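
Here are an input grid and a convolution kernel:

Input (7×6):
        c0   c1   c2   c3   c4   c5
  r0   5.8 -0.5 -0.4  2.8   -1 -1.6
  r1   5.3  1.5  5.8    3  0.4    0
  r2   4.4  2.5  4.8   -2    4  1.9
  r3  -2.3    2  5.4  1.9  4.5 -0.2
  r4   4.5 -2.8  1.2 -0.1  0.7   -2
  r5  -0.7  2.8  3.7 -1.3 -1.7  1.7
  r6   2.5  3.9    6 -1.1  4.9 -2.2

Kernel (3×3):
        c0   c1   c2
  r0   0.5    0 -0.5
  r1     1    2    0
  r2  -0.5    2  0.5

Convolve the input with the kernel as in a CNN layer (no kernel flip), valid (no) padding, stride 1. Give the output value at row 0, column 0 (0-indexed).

16.6

The receptive field on the input at this output position is [5.8 -0.5 -0.4 / 5.3 1.5 5.8 / 4.4 2.5 4.8]. Elementwise product with the kernel and sum: 5.8·0.5 + -0.4·-0.5 + 5.3·1 + 1.5·2 + 4.4·-0.5 + 2.5·2 + 4.8·0.5.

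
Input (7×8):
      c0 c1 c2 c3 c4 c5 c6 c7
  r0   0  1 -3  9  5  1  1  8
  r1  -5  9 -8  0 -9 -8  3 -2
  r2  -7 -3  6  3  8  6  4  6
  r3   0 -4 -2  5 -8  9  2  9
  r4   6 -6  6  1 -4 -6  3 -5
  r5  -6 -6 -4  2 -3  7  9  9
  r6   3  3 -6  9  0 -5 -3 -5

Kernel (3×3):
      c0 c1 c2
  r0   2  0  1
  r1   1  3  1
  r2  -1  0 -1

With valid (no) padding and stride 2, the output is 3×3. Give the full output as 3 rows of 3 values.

12 -32 -31
-34 23 42
-7 13 25

Output[0,0]: The receptive field on the input at this output position is [0 1 -3 / -5 9 -8 / -7 -3 6]. Elementwise product with the kernel and sum: 0·2 + -3·1 + -5·1 + 9·3 + -8·1 + -7·-1 + 6·-1.
Output[0,1]: The receptive field on the input at this output position is [-3 9 5 / -8 0 -9 / 6 3 8]. Elementwise product with the kernel and sum: -3·2 + 5·1 + -8·1 + 0·3 + -9·1 + 6·-1 + 8·-1.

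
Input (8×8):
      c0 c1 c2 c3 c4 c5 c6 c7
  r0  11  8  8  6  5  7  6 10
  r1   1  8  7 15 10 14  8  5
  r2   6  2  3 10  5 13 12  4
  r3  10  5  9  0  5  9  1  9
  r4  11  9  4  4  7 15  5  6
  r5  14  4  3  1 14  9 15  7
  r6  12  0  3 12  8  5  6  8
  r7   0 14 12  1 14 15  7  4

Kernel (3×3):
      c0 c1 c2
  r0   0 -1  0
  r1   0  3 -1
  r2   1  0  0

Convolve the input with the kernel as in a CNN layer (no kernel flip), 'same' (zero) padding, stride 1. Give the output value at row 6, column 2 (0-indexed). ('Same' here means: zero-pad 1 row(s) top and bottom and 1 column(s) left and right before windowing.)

8

The receptive field on the zero-padded input at this output position is [4 3 1 / 0 3 12 / 14 12 1]. Elementwise product with the kernel and sum: 3·-1 + 3·3 + 12·-1 + 14·1.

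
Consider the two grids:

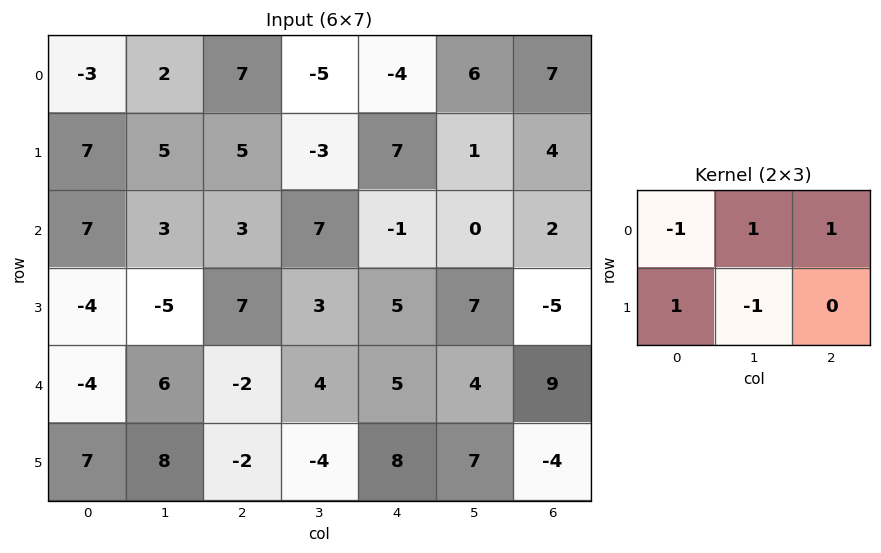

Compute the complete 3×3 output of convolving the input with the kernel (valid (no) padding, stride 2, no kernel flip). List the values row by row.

Output[0,0]: The receptive field on the input at this output position is [-3 2 7 / 7 5 5]. Elementwise product with the kernel and sum: -3·-1 + 2·1 + 7·1 + 7·1 + 5·-1.
Output[0,1]: The receptive field on the input at this output position is [7 -5 -4 / 5 -3 7]. Elementwise product with the kernel and sum: 7·-1 + -5·1 + -4·1 + 5·1 + -3·-1.

14 -8 23
0 7 1
7 13 9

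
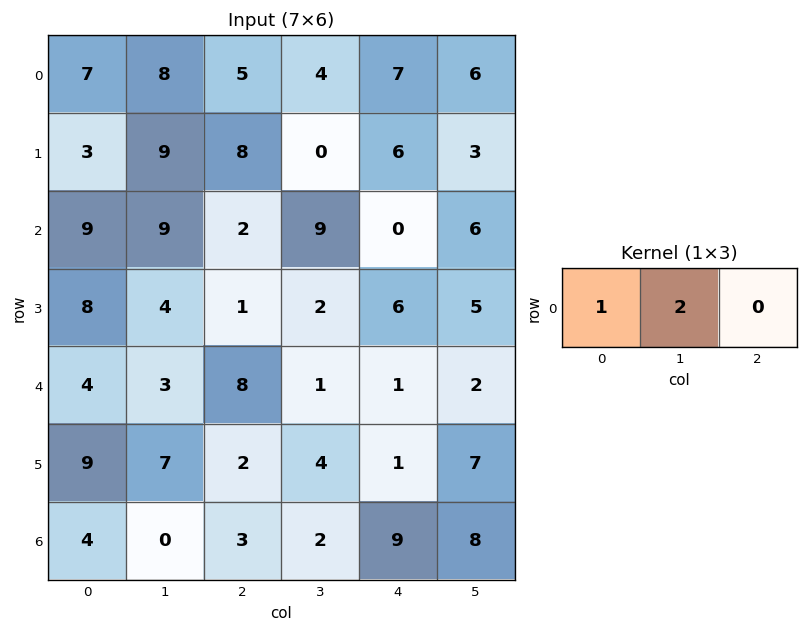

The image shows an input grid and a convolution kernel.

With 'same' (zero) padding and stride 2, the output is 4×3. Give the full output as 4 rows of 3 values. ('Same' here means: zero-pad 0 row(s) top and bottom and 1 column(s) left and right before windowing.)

14 18 18
18 13 9
8 19 3
8 6 20

Output[0,0]: The receptive field on the zero-padded input at this output position is [0 7 8]. Elementwise product with the kernel and sum: 0·1 + 7·2.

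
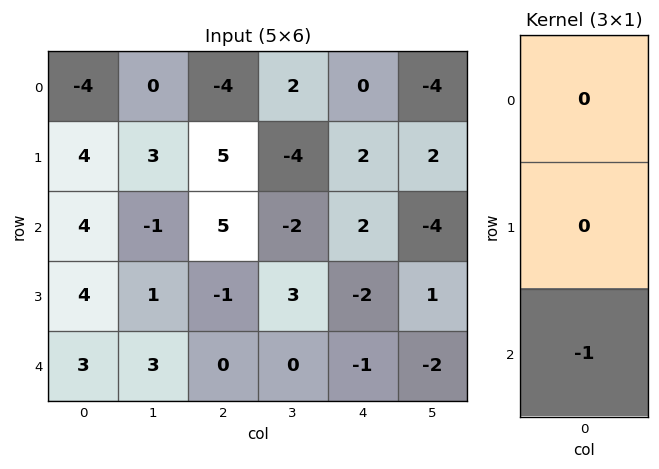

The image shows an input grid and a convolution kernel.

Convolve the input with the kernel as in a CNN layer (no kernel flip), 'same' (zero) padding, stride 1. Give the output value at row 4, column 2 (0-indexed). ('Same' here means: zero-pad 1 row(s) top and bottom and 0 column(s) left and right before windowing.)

The receptive field on the zero-padded input at this output position is [-1 / 0 / 0]. Elementwise product with the kernel and sum: 0·-1.

0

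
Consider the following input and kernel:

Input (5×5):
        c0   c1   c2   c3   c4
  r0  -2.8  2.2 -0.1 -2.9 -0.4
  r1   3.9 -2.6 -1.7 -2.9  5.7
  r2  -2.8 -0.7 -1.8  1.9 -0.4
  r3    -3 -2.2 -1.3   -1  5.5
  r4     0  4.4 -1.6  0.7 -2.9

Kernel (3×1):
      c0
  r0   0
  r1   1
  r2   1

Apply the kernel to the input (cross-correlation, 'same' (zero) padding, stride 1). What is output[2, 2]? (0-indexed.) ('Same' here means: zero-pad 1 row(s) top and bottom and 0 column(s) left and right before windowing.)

The receptive field on the zero-padded input at this output position is [-1.7 / -1.8 / -1.3]. Elementwise product with the kernel and sum: -1.8·1 + -1.3·1.

-3.1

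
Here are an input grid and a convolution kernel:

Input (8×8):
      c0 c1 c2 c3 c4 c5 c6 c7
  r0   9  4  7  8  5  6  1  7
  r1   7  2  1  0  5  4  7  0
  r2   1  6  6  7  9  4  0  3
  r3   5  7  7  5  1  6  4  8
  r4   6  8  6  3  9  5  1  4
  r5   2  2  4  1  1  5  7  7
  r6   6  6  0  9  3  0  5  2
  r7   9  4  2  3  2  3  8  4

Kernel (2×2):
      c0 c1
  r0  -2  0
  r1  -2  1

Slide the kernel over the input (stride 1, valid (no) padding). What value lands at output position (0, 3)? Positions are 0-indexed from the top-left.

-11

The receptive field on the input at this output position is [8 5 / 0 5]. Elementwise product with the kernel and sum: 8·-2 + 0·-2 + 5·1.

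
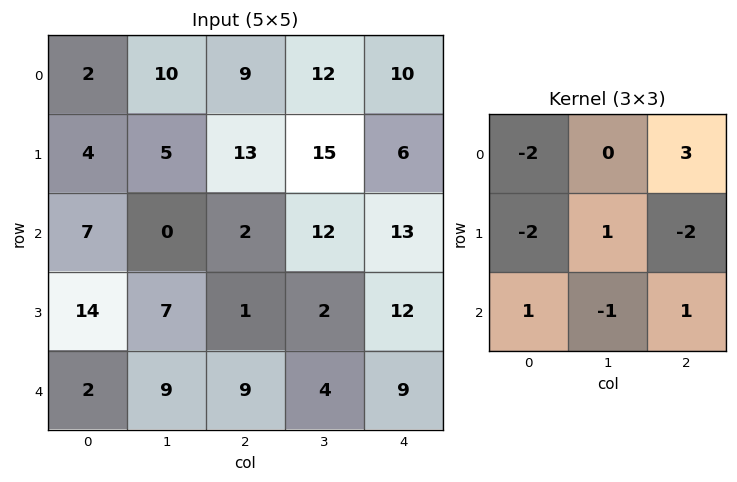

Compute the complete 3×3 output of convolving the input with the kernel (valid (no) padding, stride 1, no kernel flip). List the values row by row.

3 -1 -8
21 21 -15
-29 23 25

Output[0,0]: The receptive field on the input at this output position is [2 10 9 / 4 5 13 / 7 0 2]. Elementwise product with the kernel and sum: 2·-2 + 9·3 + 4·-2 + 5·1 + 13·-2 + 7·1 + 0·-1 + 2·1.
Output[0,1]: The receptive field on the input at this output position is [10 9 12 / 5 13 15 / 0 2 12]. Elementwise product with the kernel and sum: 10·-2 + 12·3 + 5·-2 + 13·1 + 15·-2 + 0·1 + 2·-1 + 12·1.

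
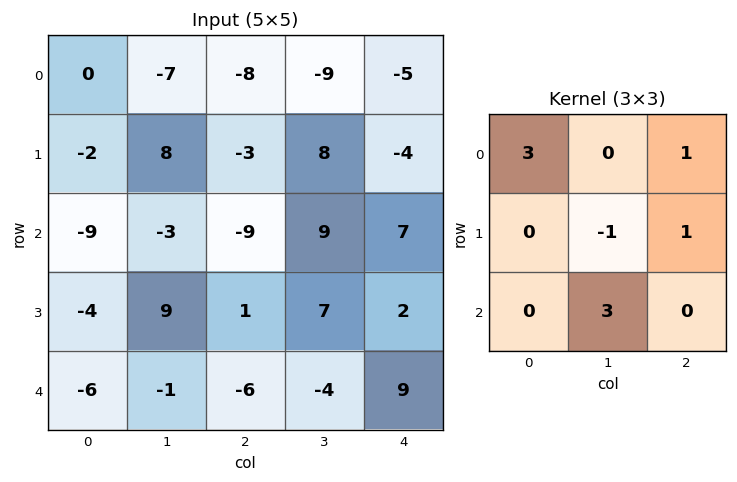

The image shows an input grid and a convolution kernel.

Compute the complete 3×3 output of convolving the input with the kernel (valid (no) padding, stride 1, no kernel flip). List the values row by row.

-28 -46 -14
12 53 6
-47 -12 -37

Output[0,0]: The receptive field on the input at this output position is [0 -7 -8 / -2 8 -3 / -9 -3 -9]. Elementwise product with the kernel and sum: 0·3 + -8·1 + 8·-1 + -3·1 + -3·3.
Output[0,1]: The receptive field on the input at this output position is [-7 -8 -9 / 8 -3 8 / -3 -9 9]. Elementwise product with the kernel and sum: -7·3 + -9·1 + -3·-1 + 8·1 + -9·3.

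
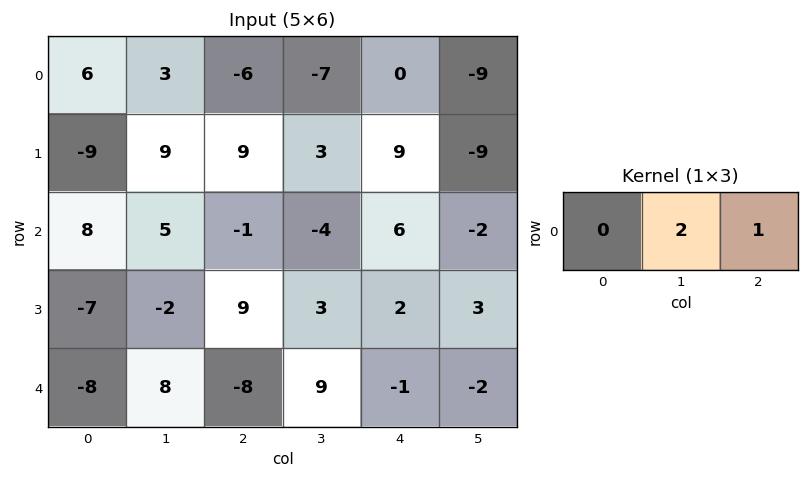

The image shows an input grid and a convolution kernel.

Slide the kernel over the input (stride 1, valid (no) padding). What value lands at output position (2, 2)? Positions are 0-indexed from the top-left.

The receptive field on the input at this output position is [-1 -4 6]. Elementwise product with the kernel and sum: -4·2 + 6·1.

-2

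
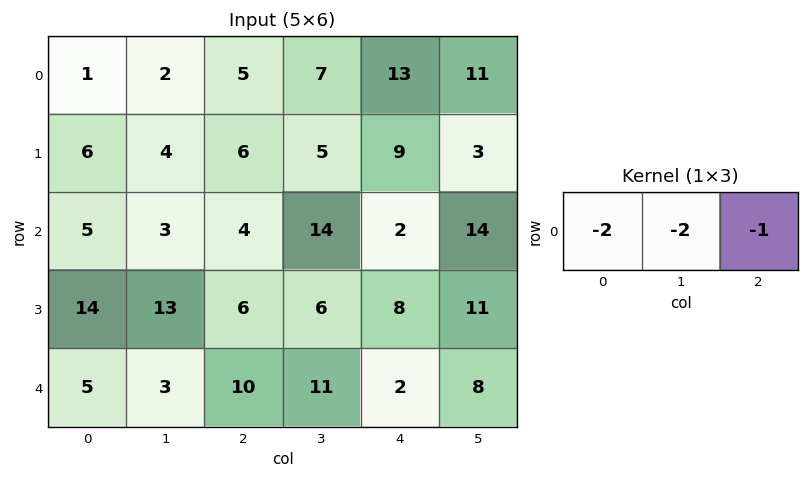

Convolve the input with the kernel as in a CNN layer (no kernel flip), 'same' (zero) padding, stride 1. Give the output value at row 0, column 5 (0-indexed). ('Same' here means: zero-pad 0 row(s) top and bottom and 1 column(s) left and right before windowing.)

The receptive field on the zero-padded input at this output position is [13 11 0]. Elementwise product with the kernel and sum: 13·-2 + 11·-2 + 0·-1.

-48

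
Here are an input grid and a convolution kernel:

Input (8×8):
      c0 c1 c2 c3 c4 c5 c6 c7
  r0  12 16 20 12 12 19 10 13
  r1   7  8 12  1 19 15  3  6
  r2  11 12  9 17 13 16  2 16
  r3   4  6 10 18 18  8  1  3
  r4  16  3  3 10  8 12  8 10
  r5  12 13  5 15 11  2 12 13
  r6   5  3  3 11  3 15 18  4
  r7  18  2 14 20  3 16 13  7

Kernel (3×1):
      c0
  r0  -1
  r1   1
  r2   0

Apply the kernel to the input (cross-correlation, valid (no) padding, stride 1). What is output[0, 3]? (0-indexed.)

-11

The receptive field on the input at this output position is [12 / 1 / 17]. Elementwise product with the kernel and sum: 12·-1 + 1·1.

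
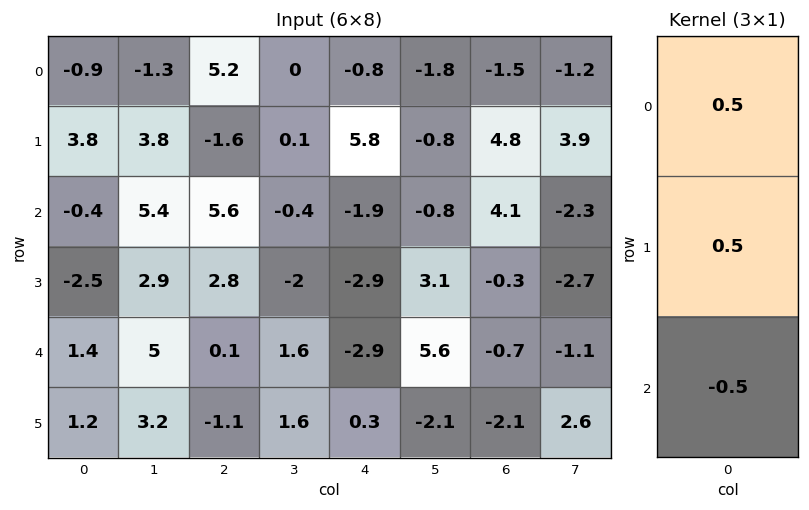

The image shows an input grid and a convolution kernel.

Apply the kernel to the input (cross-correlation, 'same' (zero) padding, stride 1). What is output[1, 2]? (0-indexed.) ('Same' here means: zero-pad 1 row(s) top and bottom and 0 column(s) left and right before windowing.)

The receptive field on the zero-padded input at this output position is [5.2 / -1.6 / 5.6]. Elementwise product with the kernel and sum: 5.2·0.5 + -1.6·0.5 + 5.6·-0.5.

-1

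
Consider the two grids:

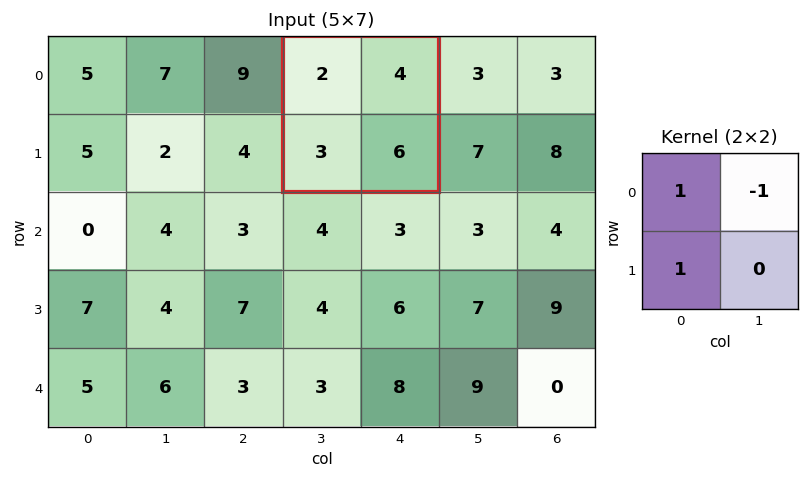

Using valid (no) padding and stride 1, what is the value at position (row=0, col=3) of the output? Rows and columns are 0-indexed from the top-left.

The receptive field on the input at this output position is [2 4 / 3 6]. Elementwise product with the kernel and sum: 2·1 + 4·-1 + 3·1.

1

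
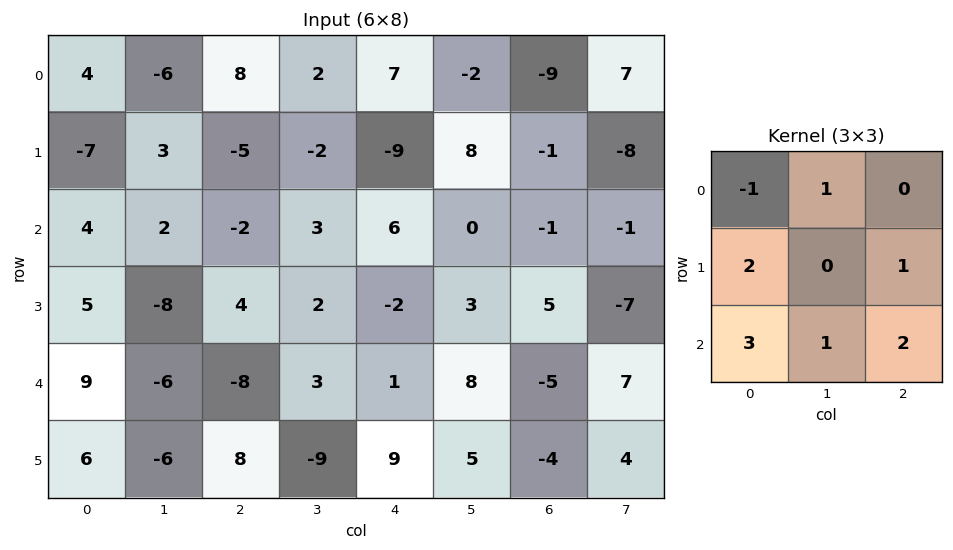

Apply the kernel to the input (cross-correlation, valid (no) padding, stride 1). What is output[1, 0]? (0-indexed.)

31

The receptive field on the input at this output position is [-7 3 -5 / 4 2 -2 / 5 -8 4]. Elementwise product with the kernel and sum: -7·-1 + 3·1 + 4·2 + -2·1 + 5·3 + -8·1 + 4·2.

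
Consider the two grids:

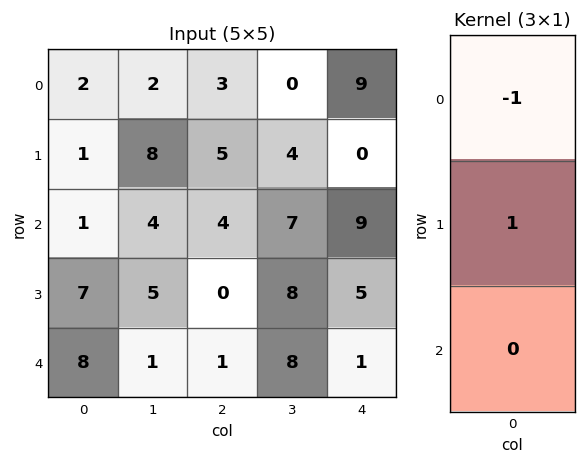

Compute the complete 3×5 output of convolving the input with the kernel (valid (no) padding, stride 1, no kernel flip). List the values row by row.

-1 6 2 4 -9
0 -4 -1 3 9
6 1 -4 1 -4

Output[0,0]: The receptive field on the input at this output position is [2 / 1 / 1]. Elementwise product with the kernel and sum: 2·-1 + 1·1.
Output[0,1]: The receptive field on the input at this output position is [2 / 8 / 4]. Elementwise product with the kernel and sum: 2·-1 + 8·1.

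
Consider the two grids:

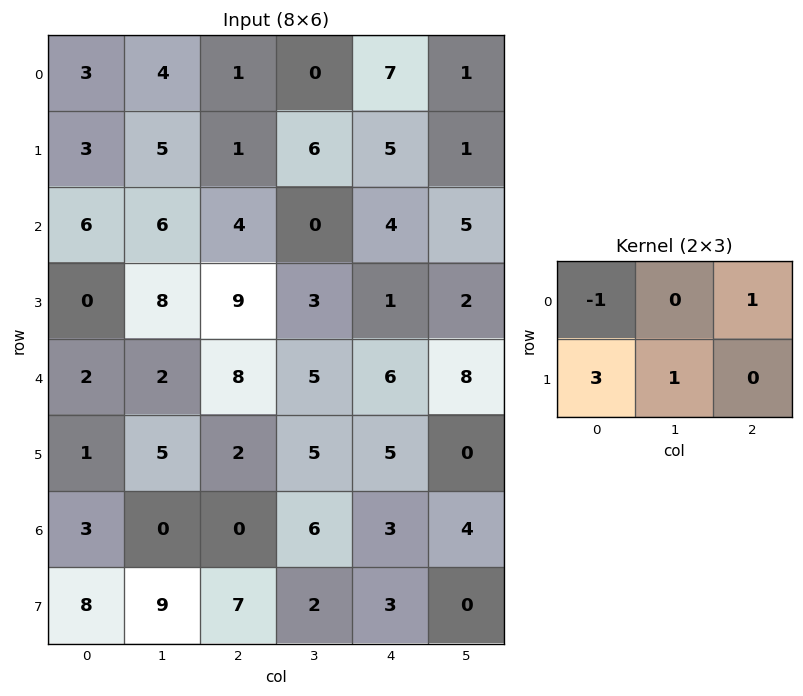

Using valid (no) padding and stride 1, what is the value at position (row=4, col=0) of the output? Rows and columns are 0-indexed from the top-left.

14

The receptive field on the input at this output position is [2 2 8 / 1 5 2]. Elementwise product with the kernel and sum: 2·-1 + 8·1 + 1·3 + 5·1.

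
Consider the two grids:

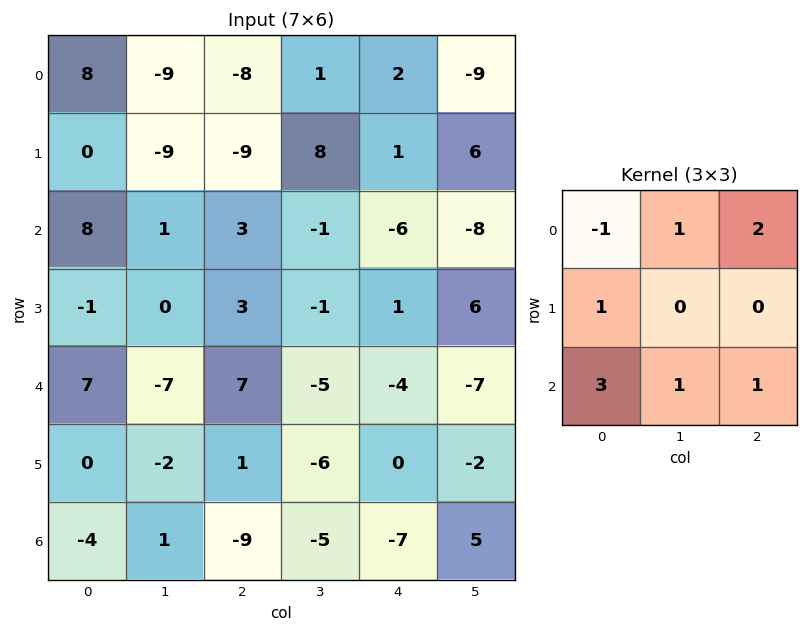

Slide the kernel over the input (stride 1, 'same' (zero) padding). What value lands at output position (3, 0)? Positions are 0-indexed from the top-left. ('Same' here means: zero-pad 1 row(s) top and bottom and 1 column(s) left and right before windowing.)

The receptive field on the zero-padded input at this output position is [0 8 1 / 0 -1 0 / 0 7 -7]. Elementwise product with the kernel and sum: 0·-1 + 8·1 + 1·2 + 0·1 + 0·3 + 7·1 + -7·1.

10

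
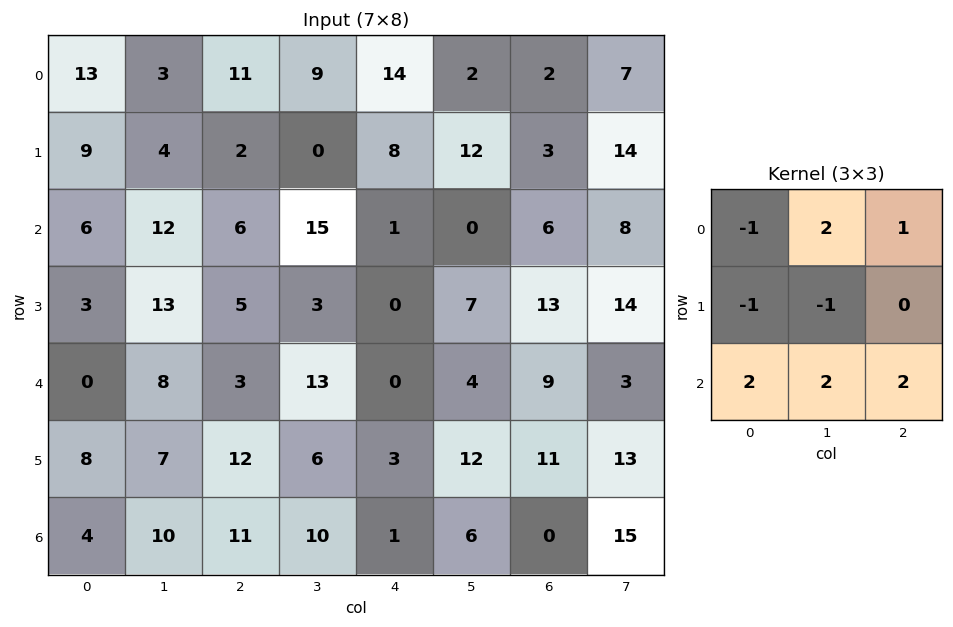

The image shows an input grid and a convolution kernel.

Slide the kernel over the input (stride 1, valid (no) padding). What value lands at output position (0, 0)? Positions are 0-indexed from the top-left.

39

The receptive field on the input at this output position is [13 3 11 / 9 4 2 / 6 12 6]. Elementwise product with the kernel and sum: 13·-1 + 3·2 + 11·1 + 9·-1 + 4·-1 + 6·2 + 12·2 + 6·2.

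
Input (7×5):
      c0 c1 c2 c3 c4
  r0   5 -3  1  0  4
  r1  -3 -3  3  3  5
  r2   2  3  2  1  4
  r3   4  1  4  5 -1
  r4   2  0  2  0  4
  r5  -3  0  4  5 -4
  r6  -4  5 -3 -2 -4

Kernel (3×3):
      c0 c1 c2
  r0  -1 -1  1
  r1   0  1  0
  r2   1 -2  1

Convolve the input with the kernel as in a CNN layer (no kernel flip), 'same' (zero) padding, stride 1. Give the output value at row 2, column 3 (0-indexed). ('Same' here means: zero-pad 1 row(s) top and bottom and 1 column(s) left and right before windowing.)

The receptive field on the zero-padded input at this output position is [3 3 5 / 2 1 4 / 4 5 -1]. Elementwise product with the kernel and sum: 3·-1 + 3·-1 + 5·1 + 1·1 + 4·1 + 5·-2 + -1·1.

-7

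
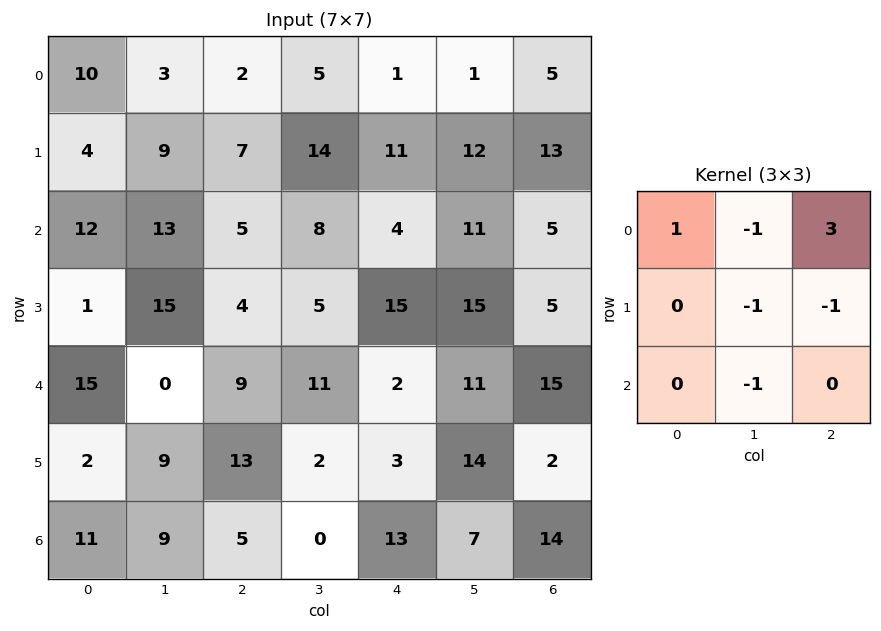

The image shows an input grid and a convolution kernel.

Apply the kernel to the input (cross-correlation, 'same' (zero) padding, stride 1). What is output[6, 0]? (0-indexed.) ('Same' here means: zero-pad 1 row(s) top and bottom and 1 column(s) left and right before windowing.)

The receptive field on the zero-padded input at this output position is [0 2 9 / 0 11 9 / 0 0 0]. Elementwise product with the kernel and sum: 0·1 + 2·-1 + 9·3 + 11·-1 + 9·-1 + 0·-1.

5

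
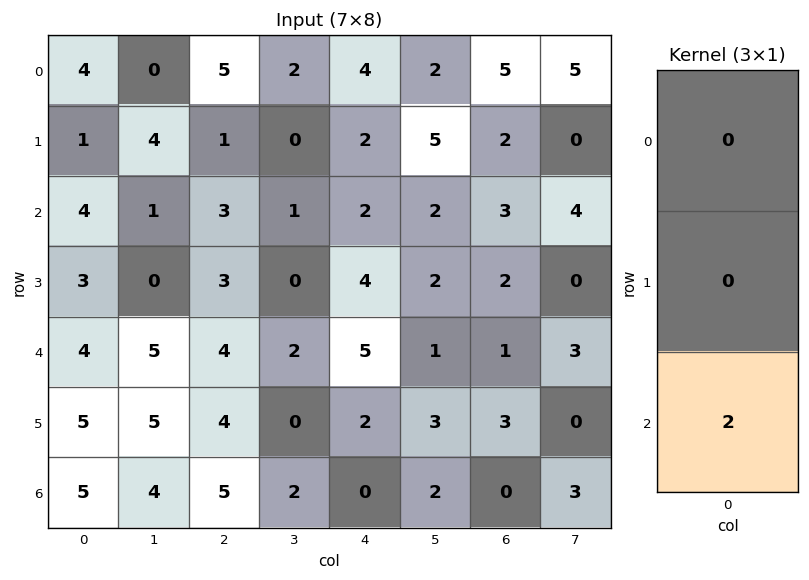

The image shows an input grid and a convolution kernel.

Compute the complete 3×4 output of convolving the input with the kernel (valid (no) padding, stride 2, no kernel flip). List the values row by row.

Output[0,0]: The receptive field on the input at this output position is [4 / 1 / 4]. Elementwise product with the kernel and sum: 4·2.
Output[0,1]: The receptive field on the input at this output position is [5 / 1 / 3]. Elementwise product with the kernel and sum: 3·2.

8 6 4 6
8 8 10 2
10 10 0 0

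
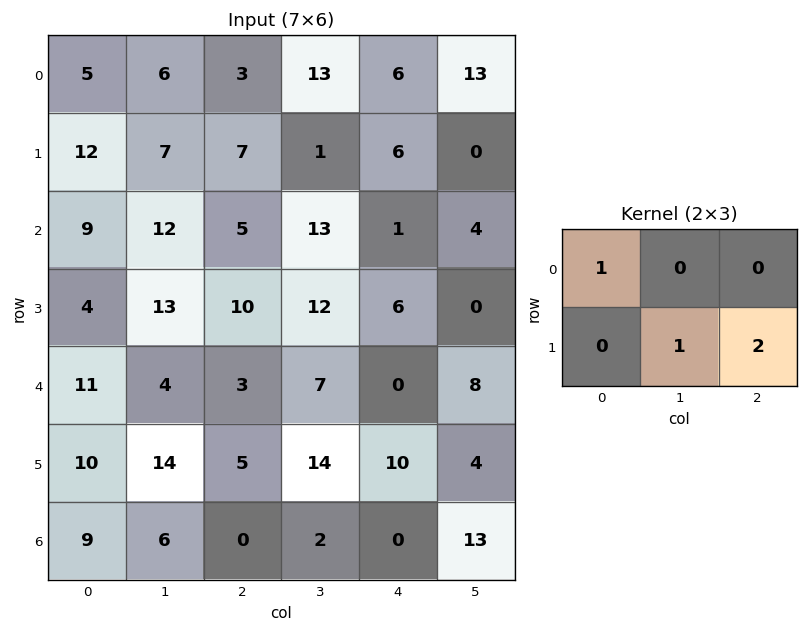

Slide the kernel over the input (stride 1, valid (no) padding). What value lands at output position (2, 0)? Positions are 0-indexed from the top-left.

42

The receptive field on the input at this output position is [9 12 5 / 4 13 10]. Elementwise product with the kernel and sum: 9·1 + 13·1 + 10·2.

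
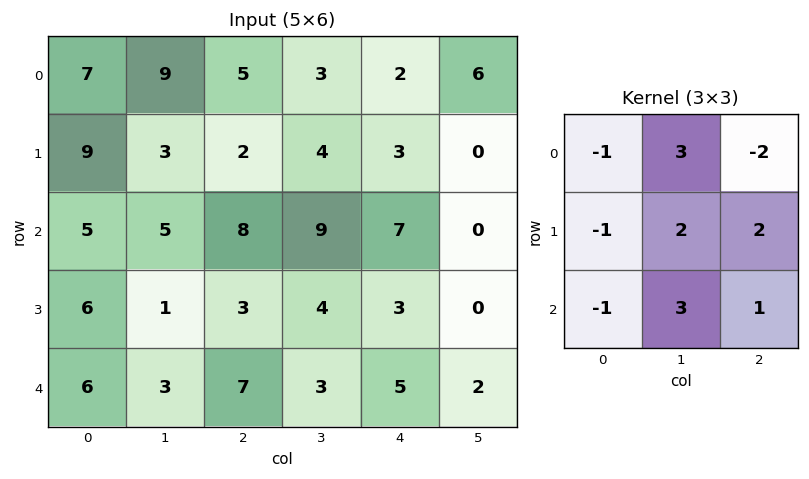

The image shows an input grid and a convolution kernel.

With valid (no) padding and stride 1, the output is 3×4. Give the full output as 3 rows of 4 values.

Output[0,0]: The receptive field on the input at this output position is [7 9 5 / 9 3 2 / 5 5 8]. Elementwise product with the kernel and sum: 7·-1 + 9·3 + 5·-2 + 9·-1 + 3·2 + 2·2 + 5·-1 + 5·3 + 8·1.
Output[0,1]: The receptive field on the input at this output position is [9 5 3 / 3 2 4 / 5 8 9]. Elementwise product with the kernel and sum: 9·-1 + 5·3 + 3·-2 + 3·-1 + 2·2 + 4·2 + 5·-1 + 8·3 + 9·1.

29 37 38 5
17 36 40 15
6 35 23 28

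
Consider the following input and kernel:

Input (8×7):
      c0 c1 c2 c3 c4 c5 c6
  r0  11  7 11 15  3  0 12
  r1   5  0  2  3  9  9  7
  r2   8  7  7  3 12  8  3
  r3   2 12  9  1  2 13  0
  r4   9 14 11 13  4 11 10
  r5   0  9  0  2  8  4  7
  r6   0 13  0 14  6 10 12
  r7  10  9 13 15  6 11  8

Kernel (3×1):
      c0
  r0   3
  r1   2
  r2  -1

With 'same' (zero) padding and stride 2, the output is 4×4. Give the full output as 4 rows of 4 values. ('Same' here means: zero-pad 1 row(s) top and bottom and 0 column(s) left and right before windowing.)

17 20 -3 17
29 11 49 27
24 49 6 13
-10 -13 30 37

Output[0,0]: The receptive field on the zero-padded input at this output position is [0 / 11 / 5]. Elementwise product with the kernel and sum: 0·3 + 11·2 + 5·-1.
Output[0,1]: The receptive field on the zero-padded input at this output position is [0 / 11 / 2]. Elementwise product with the kernel and sum: 0·3 + 11·2 + 2·-1.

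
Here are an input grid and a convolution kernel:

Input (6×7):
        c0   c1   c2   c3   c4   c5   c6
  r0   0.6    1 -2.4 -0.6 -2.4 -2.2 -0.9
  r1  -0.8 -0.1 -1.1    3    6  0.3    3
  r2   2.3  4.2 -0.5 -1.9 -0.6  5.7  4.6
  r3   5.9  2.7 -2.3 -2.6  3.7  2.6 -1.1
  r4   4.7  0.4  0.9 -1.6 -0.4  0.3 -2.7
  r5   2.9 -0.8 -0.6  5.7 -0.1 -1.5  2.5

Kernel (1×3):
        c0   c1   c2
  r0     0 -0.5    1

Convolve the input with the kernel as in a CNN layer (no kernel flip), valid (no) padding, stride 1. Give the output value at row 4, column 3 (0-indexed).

0.5

The receptive field on the input at this output position is [-1.6 -0.4 0.3]. Elementwise product with the kernel and sum: -0.4·-0.5 + 0.3·1.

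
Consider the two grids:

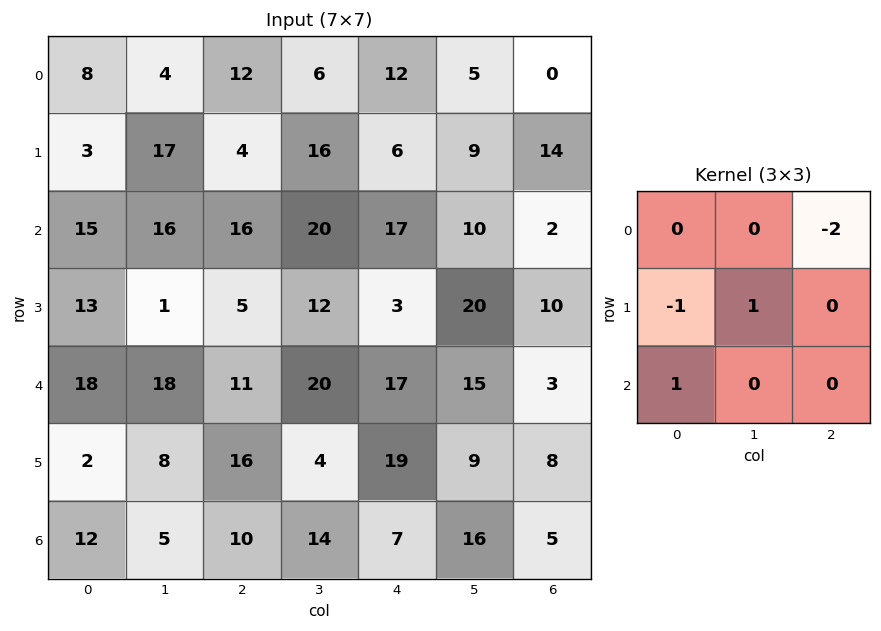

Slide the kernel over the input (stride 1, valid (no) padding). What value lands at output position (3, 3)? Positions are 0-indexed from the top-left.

The receptive field on the input at this output position is [12 3 20 / 20 17 15 / 4 19 9]. Elementwise product with the kernel and sum: 20·-2 + 20·-1 + 17·1 + 4·1.

-39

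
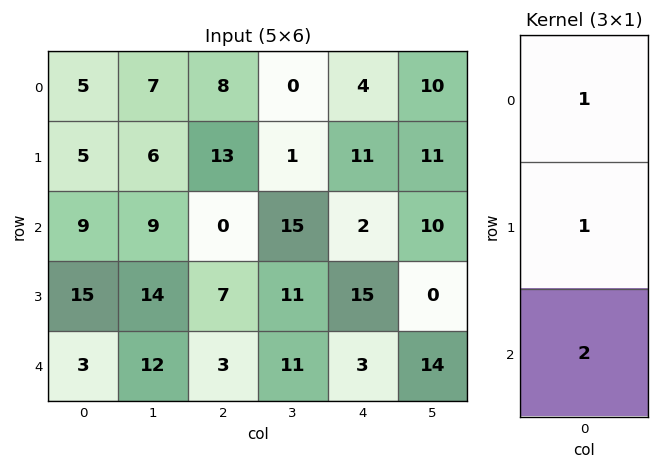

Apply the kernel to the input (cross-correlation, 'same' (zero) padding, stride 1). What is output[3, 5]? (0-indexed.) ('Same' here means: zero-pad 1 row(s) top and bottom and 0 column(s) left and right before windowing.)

The receptive field on the zero-padded input at this output position is [10 / 0 / 14]. Elementwise product with the kernel and sum: 10·1 + 0·1 + 14·2.

38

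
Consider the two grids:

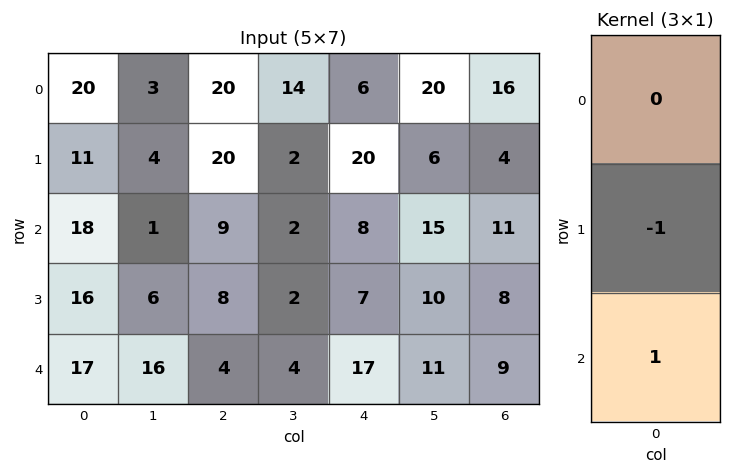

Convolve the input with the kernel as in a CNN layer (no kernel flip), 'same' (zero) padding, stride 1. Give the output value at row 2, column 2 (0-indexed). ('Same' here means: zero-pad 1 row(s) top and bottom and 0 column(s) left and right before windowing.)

-1

The receptive field on the zero-padded input at this output position is [20 / 9 / 8]. Elementwise product with the kernel and sum: 9·-1 + 8·1.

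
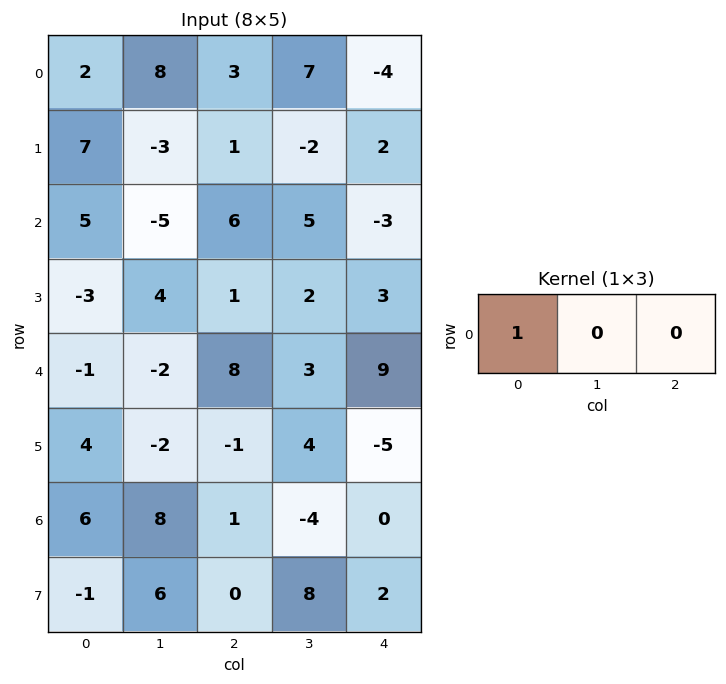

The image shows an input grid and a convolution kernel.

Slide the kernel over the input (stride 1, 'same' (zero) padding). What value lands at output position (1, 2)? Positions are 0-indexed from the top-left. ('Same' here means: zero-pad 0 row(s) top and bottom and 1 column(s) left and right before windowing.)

The receptive field on the zero-padded input at this output position is [-3 1 -2]. Elementwise product with the kernel and sum: -3·1.

-3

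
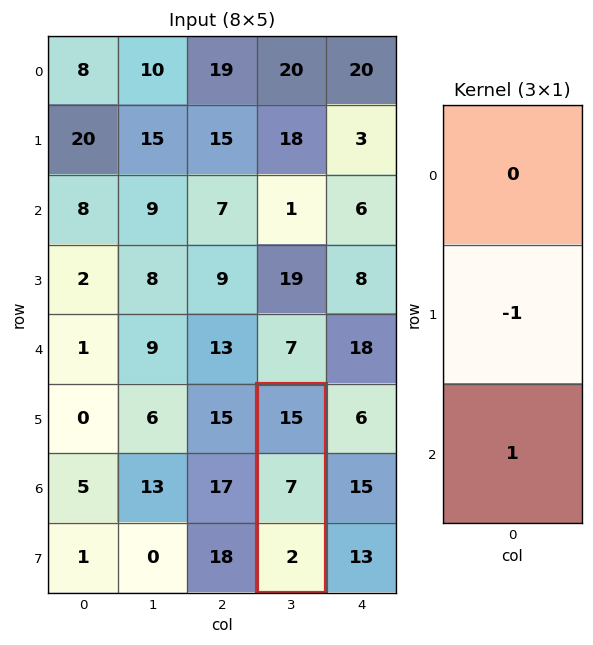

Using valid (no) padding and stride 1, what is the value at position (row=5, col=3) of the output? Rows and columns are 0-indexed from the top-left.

The receptive field on the input at this output position is [15 / 7 / 2]. Elementwise product with the kernel and sum: 7·-1 + 2·1.

-5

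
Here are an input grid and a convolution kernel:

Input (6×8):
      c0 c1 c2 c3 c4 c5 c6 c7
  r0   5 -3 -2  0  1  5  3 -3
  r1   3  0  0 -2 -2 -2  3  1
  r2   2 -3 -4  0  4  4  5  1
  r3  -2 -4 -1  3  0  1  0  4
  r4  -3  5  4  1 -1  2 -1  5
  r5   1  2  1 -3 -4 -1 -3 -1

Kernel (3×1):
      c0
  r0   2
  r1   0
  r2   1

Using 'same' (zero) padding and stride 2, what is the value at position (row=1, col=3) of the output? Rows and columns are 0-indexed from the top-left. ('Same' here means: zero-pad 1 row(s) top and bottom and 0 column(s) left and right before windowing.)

The receptive field on the zero-padded input at this output position is [3 / 5 / 0]. Elementwise product with the kernel and sum: 3·2 + 0·1.

6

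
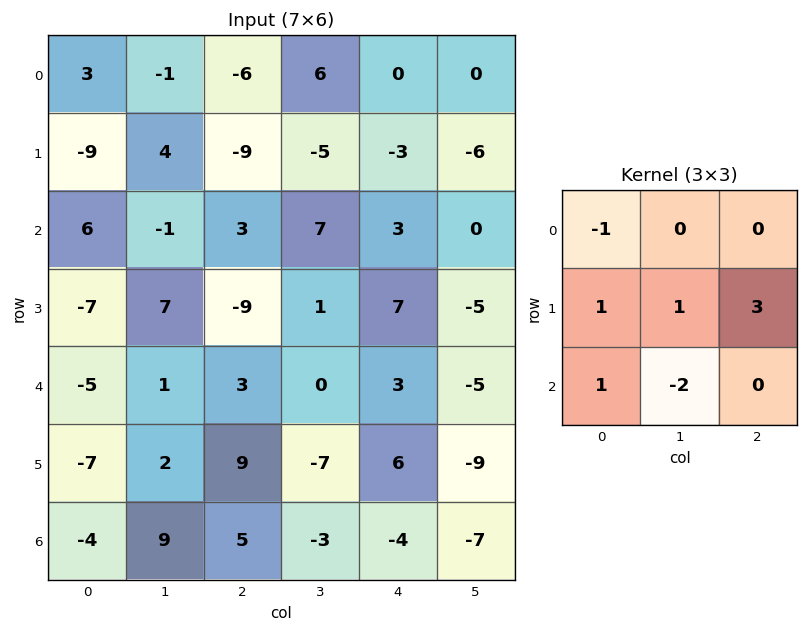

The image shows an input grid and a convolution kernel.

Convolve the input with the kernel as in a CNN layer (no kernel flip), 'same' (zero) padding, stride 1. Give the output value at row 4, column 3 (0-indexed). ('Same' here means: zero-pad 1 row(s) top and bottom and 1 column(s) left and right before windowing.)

44

The receptive field on the zero-padded input at this output position is [-9 1 7 / 3 0 3 / 9 -7 6]. Elementwise product with the kernel and sum: -9·-1 + 3·1 + 0·1 + 3·3 + 9·1 + -7·-2.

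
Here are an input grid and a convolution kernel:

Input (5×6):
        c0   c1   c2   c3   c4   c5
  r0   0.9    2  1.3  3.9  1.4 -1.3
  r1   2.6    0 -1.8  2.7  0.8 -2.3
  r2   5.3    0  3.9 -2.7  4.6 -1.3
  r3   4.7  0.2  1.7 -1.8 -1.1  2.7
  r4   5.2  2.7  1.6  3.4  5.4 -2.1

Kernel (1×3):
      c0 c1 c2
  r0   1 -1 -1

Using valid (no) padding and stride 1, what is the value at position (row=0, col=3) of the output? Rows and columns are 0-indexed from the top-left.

3.8

The receptive field on the input at this output position is [3.9 1.4 -1.3]. Elementwise product with the kernel and sum: 3.9·1 + 1.4·-1 + -1.3·-1.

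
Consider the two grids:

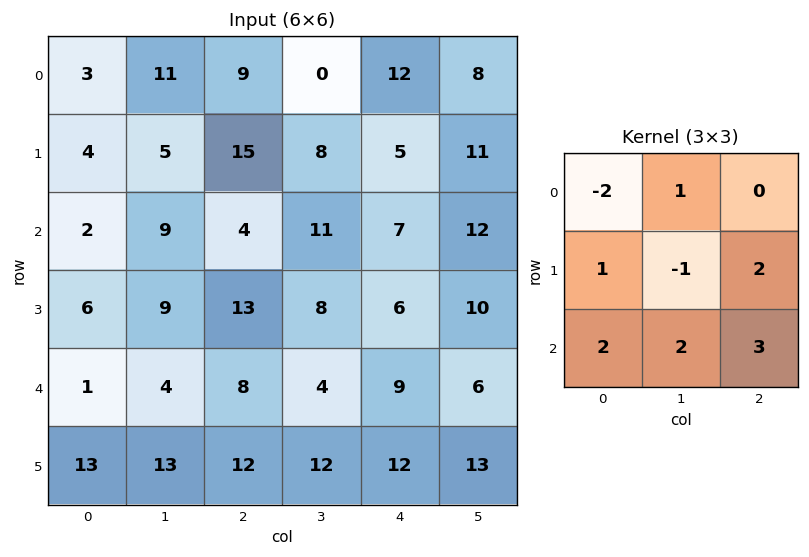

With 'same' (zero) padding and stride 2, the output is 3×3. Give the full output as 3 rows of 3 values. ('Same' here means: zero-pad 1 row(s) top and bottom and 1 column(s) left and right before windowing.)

Output[0,0]: The receptive field on the zero-padded input at this output position is [0 0 0 / 0 3 11 / 0 4 5]. Elementwise product with the kernel and sum: 0·-2 + 0·1 + 0·1 + 3·-1 + 11·2 + 0·2 + 4·2 + 5·3.
Output[0,1]: The receptive field on the zero-padded input at this output position is [0 0 0 / 11 9 0 / 5 15 8]. Elementwise product with the kernel and sum: 0·-2 + 0·1 + 11·1 + 9·-1 + 0·2 + 5·2 + 15·2 + 8·3.

42 66 63
59 100 75
78 85 84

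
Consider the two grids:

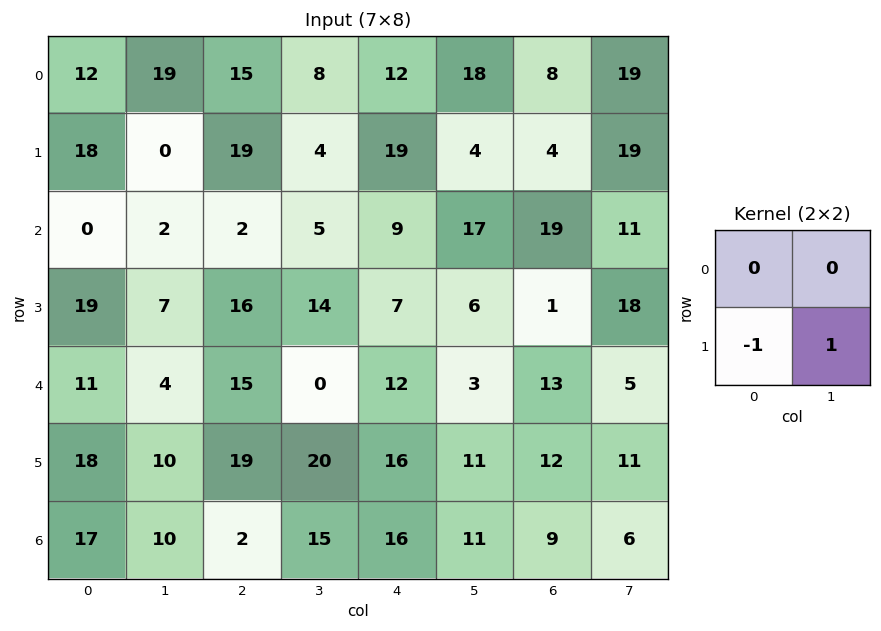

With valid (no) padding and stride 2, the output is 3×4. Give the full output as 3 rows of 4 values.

-18 -15 -15 15
-12 -2 -1 17
-8 1 -5 -1

Output[0,0]: The receptive field on the input at this output position is [12 19 / 18 0]. Elementwise product with the kernel and sum: 18·-1 + 0·1.
Output[0,1]: The receptive field on the input at this output position is [15 8 / 19 4]. Elementwise product with the kernel and sum: 19·-1 + 4·1.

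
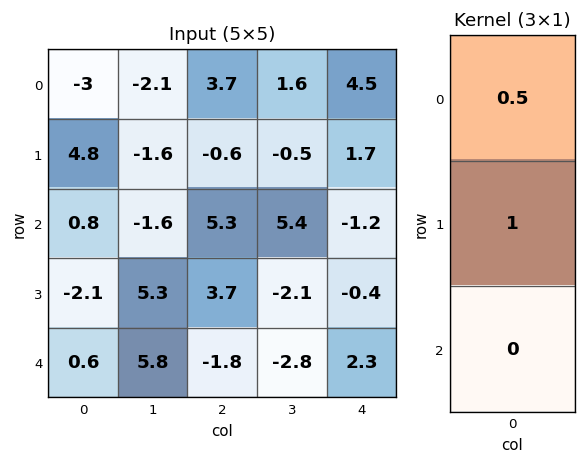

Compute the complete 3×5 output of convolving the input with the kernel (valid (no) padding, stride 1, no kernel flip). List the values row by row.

3.3 -2.65 1.25 0.3 3.95
3.2 -2.4 5 5.15 -0.35
-1.7 4.5 6.35 0.6 -1

Output[0,0]: The receptive field on the input at this output position is [-3 / 4.8 / 0.8]. Elementwise product with the kernel and sum: -3·0.5 + 4.8·1.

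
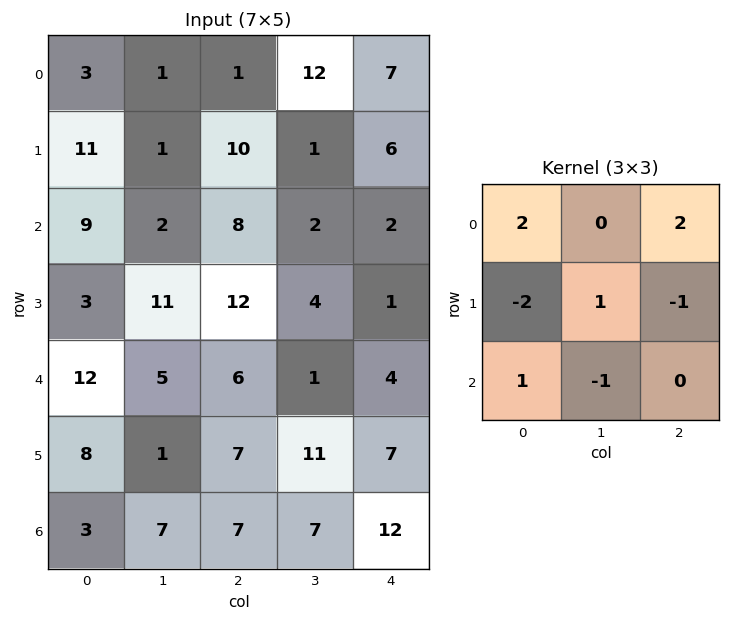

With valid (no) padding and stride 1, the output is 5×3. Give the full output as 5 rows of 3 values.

Output[0,0]: The receptive field on the input at this output position is [3 1 1 / 11 1 10 / 9 2 8]. Elementwise product with the kernel and sum: 3·2 + 1·2 + 11·-2 + 1·1 + 10·-1 + 9·1 + 2·-1.

-16 27 -3
10 5 24
34 -7 4
12 19 7
10 6 10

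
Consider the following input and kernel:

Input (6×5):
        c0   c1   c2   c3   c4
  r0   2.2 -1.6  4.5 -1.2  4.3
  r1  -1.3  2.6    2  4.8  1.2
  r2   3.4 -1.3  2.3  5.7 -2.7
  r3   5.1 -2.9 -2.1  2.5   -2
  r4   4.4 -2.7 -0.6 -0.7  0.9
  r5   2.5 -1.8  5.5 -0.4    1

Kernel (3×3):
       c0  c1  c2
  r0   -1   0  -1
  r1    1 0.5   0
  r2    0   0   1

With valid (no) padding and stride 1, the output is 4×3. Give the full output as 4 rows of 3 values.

-4.4 12.1 -7.1
-0.05 -5.05 -0.05
-2.65 -9.05 0.45
5.55 -3 4.15

Output[0,0]: The receptive field on the input at this output position is [2.2 -1.6 4.5 / -1.3 2.6 2 / 3.4 -1.3 2.3]. Elementwise product with the kernel and sum: 2.2·-1 + 4.5·-1 + -1.3·1 + 2.6·0.5 + 2.3·1.
Output[0,1]: The receptive field on the input at this output position is [-1.6 4.5 -1.2 / 2.6 2 4.8 / -1.3 2.3 5.7]. Elementwise product with the kernel and sum: -1.6·-1 + -1.2·-1 + 2.6·1 + 2·0.5 + 5.7·1.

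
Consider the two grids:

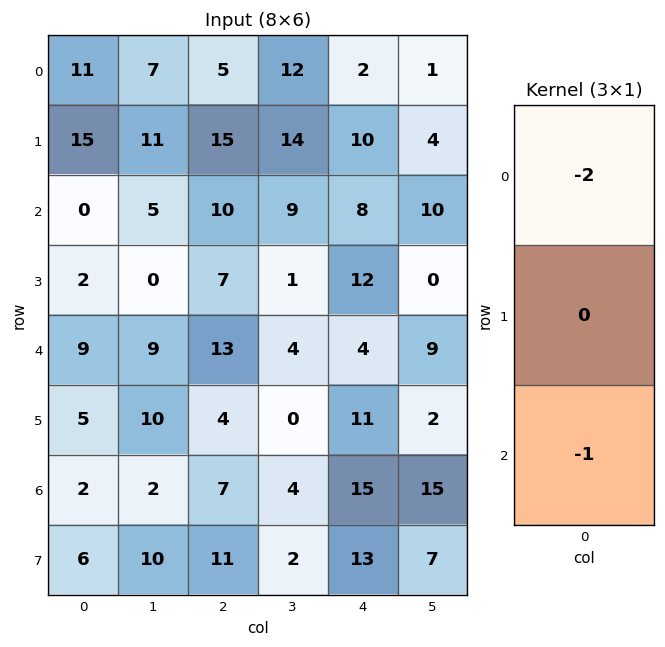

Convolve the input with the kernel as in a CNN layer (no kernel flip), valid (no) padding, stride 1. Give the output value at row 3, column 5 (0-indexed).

The receptive field on the input at this output position is [0 / 9 / 2]. Elementwise product with the kernel and sum: 0·-2 + 2·-1.

-2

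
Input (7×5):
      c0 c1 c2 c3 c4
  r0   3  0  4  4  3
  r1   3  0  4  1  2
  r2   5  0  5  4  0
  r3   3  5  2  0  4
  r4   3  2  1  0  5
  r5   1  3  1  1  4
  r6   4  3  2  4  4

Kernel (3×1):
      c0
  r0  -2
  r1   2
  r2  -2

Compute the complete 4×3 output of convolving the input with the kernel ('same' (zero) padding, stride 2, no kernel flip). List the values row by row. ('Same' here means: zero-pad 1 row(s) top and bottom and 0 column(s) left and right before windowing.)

0 0 2
-2 -2 -12
-2 -4 -6
6 2 0

Output[0,0]: The receptive field on the zero-padded input at this output position is [0 / 3 / 3]. Elementwise product with the kernel and sum: 0·-2 + 3·2 + 3·-2.
Output[0,1]: The receptive field on the zero-padded input at this output position is [0 / 4 / 4]. Elementwise product with the kernel and sum: 0·-2 + 4·2 + 4·-2.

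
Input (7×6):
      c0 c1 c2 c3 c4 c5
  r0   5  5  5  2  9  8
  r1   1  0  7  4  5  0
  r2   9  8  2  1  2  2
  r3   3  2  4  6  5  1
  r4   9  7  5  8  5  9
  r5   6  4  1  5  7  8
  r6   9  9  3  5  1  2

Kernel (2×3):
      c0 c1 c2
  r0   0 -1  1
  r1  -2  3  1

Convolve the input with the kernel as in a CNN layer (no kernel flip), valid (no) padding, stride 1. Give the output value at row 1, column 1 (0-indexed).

-12

The receptive field on the input at this output position is [0 7 4 / 8 2 1]. Elementwise product with the kernel and sum: 7·-1 + 4·1 + 8·-2 + 2·3 + 1·1.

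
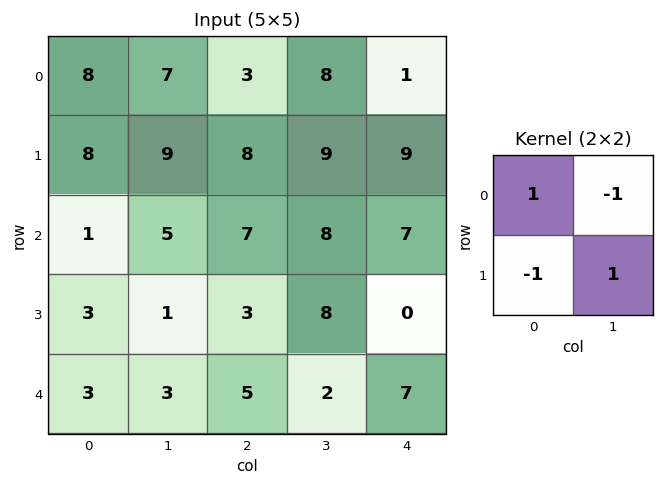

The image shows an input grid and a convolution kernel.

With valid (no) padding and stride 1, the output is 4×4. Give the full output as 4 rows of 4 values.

Output[0,0]: The receptive field on the input at this output position is [8 7 / 8 9]. Elementwise product with the kernel and sum: 8·1 + 7·-1 + 8·-1 + 9·1.
Output[0,1]: The receptive field on the input at this output position is [7 3 / 9 8]. Elementwise product with the kernel and sum: 7·1 + 3·-1 + 9·-1 + 8·1.

2 3 -4 7
3 3 0 -1
-6 0 4 -7
2 0 -8 13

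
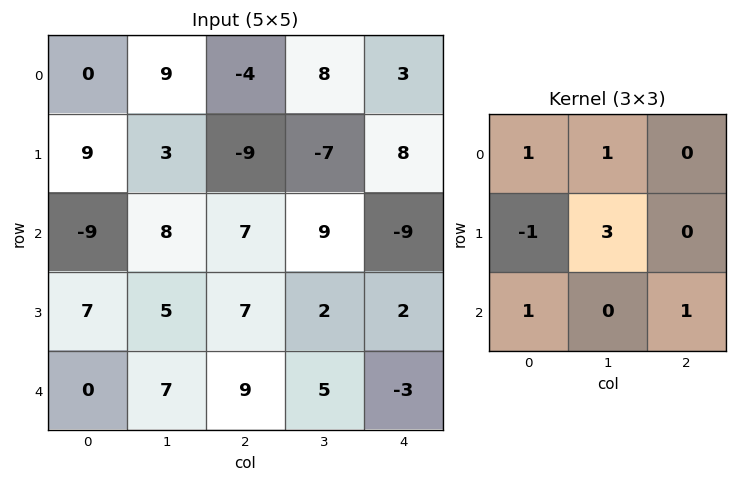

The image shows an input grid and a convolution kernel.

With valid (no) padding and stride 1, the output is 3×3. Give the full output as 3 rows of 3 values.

Output[0,0]: The receptive field on the input at this output position is [0 9 -4 / 9 3 -9 / -9 8 7]. Elementwise product with the kernel and sum: 0·1 + 9·1 + 9·-1 + 3·3 + -9·1 + 7·1.
Output[0,1]: The receptive field on the input at this output position is [9 -4 8 / 3 -9 -7 / 8 7 9]. Elementwise product with the kernel and sum: 9·1 + -4·1 + 3·-1 + -9·3 + 8·1 + 9·1.

7 -8 -10
59 14 13
16 43 21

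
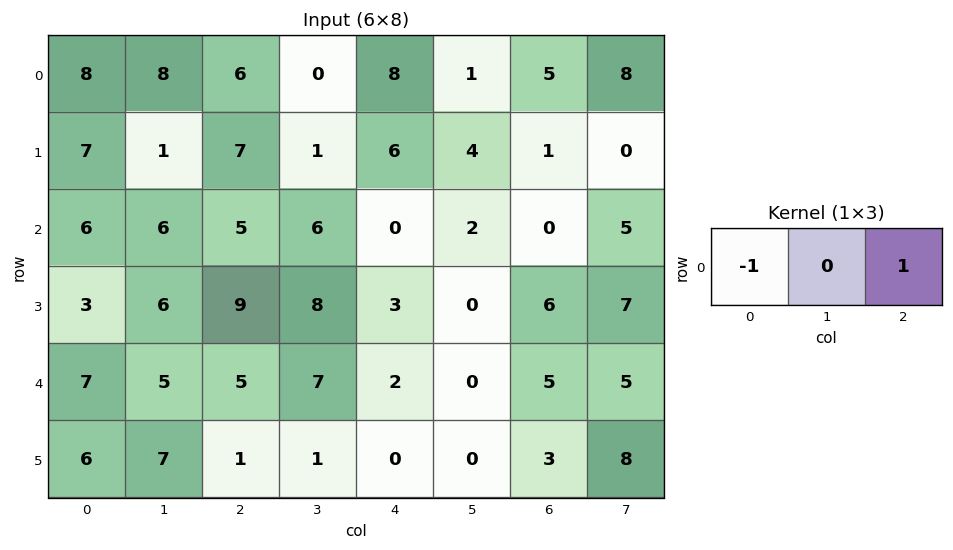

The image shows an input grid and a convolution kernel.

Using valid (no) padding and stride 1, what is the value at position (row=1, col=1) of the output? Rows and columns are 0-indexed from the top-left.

The receptive field on the input at this output position is [1 7 1]. Elementwise product with the kernel and sum: 1·-1 + 1·1.

0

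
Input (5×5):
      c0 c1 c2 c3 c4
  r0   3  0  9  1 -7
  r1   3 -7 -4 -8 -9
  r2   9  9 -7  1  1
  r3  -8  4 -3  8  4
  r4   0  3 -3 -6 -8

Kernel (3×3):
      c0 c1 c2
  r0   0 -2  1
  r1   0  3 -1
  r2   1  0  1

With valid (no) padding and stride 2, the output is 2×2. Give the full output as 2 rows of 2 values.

-6 -30
-13 8

Output[0,0]: The receptive field on the input at this output position is [3 0 9 / 3 -7 -4 / 9 9 -7]. Elementwise product with the kernel and sum: 0·-2 + 9·1 + -7·3 + -4·-1 + 9·1 + -7·1.
Output[0,1]: The receptive field on the input at this output position is [9 1 -7 / -4 -8 -9 / -7 1 1]. Elementwise product with the kernel and sum: 1·-2 + -7·1 + -8·3 + -9·-1 + -7·1 + 1·1.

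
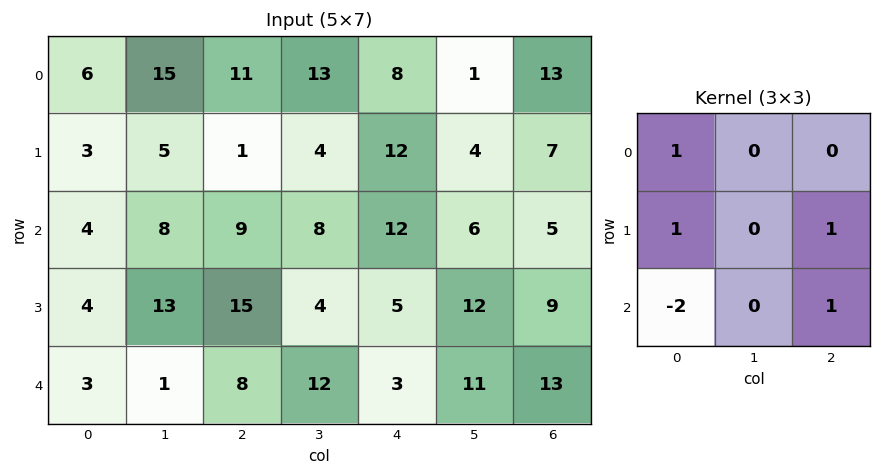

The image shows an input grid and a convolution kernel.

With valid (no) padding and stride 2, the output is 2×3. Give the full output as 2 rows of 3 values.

Output[0,0]: The receptive field on the input at this output position is [6 15 11 / 3 5 1 / 4 8 9]. Elementwise product with the kernel and sum: 6·1 + 3·1 + 1·1 + 4·-2 + 9·1.

11 18 8
25 16 33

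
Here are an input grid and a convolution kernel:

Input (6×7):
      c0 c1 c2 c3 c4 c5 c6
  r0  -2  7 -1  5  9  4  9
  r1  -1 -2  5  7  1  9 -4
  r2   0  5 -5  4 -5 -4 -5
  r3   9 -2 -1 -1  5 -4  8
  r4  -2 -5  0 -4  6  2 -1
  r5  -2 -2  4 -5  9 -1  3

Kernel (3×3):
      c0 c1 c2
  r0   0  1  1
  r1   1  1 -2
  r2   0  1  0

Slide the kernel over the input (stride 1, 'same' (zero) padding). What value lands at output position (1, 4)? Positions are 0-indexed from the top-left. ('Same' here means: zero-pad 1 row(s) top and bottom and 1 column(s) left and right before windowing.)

The receptive field on the zero-padded input at this output position is [5 9 4 / 7 1 9 / 4 -5 -4]. Elementwise product with the kernel and sum: 9·1 + 4·1 + 7·1 + 1·1 + 9·-2 + -5·1.

-2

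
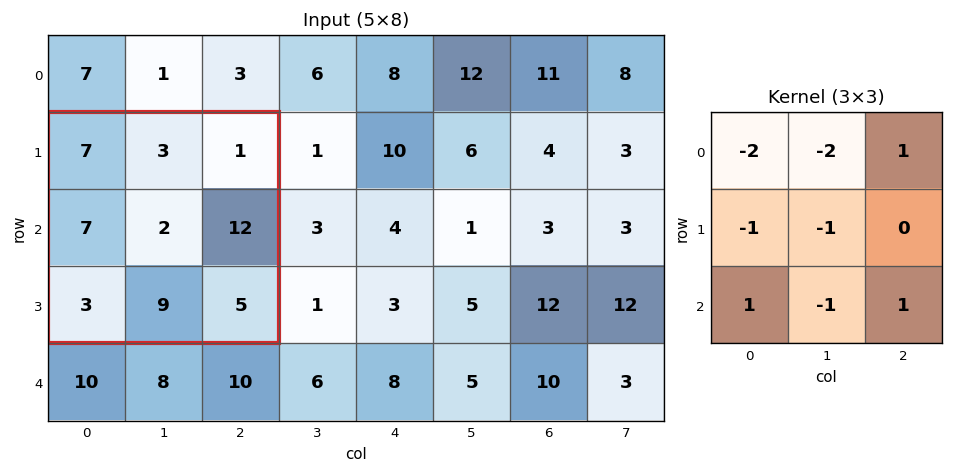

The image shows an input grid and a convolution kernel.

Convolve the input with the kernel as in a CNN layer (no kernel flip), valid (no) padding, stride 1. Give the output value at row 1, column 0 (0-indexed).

The receptive field on the input at this output position is [7 3 1 / 7 2 12 / 3 9 5]. Elementwise product with the kernel and sum: 7·-2 + 3·-2 + 1·1 + 7·-1 + 2·-1 + 3·1 + 9·-1 + 5·1.

-29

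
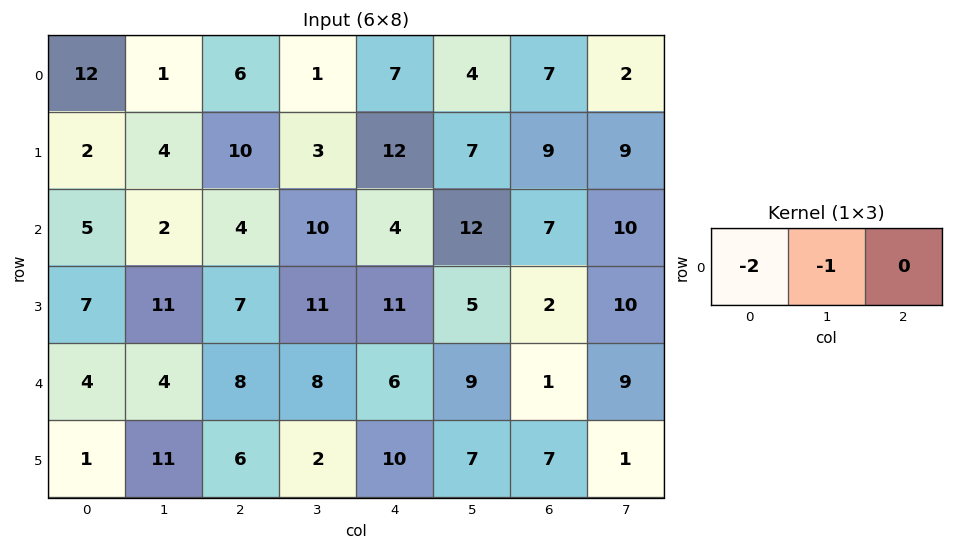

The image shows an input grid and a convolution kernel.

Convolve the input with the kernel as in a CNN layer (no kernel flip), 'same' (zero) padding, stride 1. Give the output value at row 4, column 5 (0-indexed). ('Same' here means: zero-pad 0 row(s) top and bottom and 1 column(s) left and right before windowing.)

The receptive field on the zero-padded input at this output position is [6 9 1]. Elementwise product with the kernel and sum: 6·-2 + 9·-1.

-21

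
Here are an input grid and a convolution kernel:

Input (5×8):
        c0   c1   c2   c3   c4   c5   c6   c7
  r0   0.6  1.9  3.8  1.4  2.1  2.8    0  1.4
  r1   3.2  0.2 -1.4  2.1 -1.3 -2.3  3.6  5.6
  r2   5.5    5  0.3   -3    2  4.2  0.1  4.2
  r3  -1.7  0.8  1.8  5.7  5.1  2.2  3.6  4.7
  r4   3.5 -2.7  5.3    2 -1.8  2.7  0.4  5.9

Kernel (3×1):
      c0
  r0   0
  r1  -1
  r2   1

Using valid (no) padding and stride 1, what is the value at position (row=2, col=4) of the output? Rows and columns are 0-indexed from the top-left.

-6.9

The receptive field on the input at this output position is [2 / 5.1 / -1.8]. Elementwise product with the kernel and sum: 5.1·-1 + -1.8·1.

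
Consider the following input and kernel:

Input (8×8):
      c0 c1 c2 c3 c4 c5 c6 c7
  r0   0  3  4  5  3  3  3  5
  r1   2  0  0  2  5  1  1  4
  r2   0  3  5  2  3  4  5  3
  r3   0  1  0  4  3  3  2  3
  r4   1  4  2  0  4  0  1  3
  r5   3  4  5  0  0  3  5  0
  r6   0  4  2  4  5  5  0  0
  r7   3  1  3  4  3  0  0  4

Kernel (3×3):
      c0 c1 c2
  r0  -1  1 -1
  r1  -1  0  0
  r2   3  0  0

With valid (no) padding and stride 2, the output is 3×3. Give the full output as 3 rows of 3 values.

-3 13 1
1 0 5
-2 -5 10

Output[0,0]: The receptive field on the input at this output position is [0 3 4 / 2 0 0 / 0 3 5]. Elementwise product with the kernel and sum: 0·-1 + 3·1 + 4·-1 + 2·-1 + 0·3.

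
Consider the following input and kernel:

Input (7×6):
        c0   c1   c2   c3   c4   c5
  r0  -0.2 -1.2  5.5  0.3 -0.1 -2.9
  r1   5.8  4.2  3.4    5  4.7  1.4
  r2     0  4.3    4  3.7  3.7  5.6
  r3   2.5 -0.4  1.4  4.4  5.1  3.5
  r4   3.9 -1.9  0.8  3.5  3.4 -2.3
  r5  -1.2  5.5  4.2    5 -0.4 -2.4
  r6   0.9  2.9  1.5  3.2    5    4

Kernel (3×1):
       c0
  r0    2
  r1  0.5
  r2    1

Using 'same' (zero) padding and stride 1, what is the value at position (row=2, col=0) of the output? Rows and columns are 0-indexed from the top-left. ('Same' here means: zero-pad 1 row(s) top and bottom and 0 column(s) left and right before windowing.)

The receptive field on the zero-padded input at this output position is [5.8 / 0 / 2.5]. Elementwise product with the kernel and sum: 5.8·2 + 0·0.5 + 2.5·1.

14.1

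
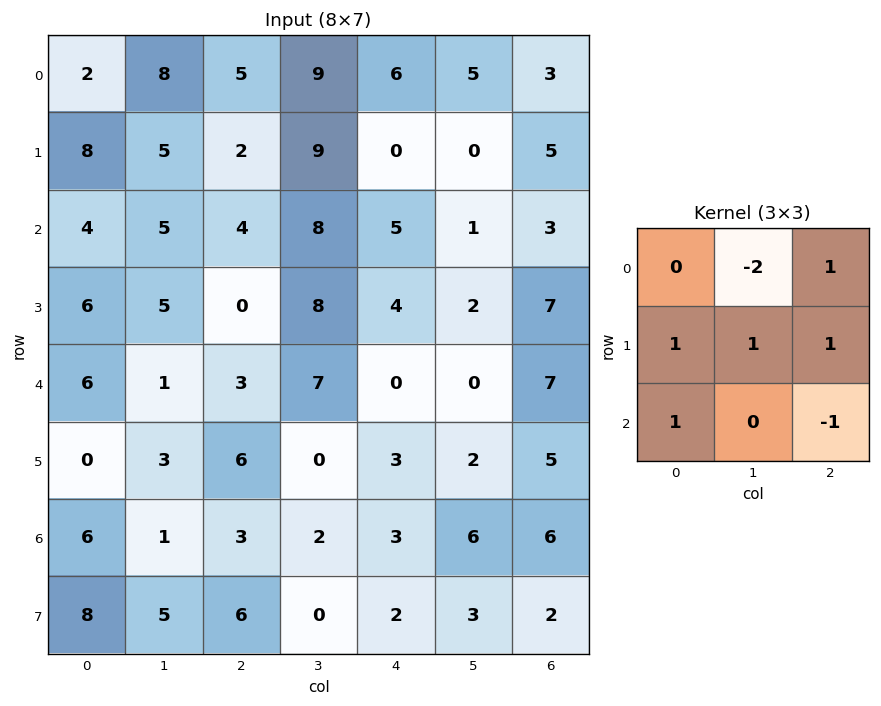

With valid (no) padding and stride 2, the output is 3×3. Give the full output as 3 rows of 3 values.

Output[0,0]: The receptive field on the input at this output position is [2 8 5 / 8 5 2 / 4 5 4]. Elementwise product with the kernel and sum: 8·-2 + 5·1 + 8·1 + 5·1 + 2·1 + 4·1 + 4·-1.

4 -2 0
8 4 7
13 -5 14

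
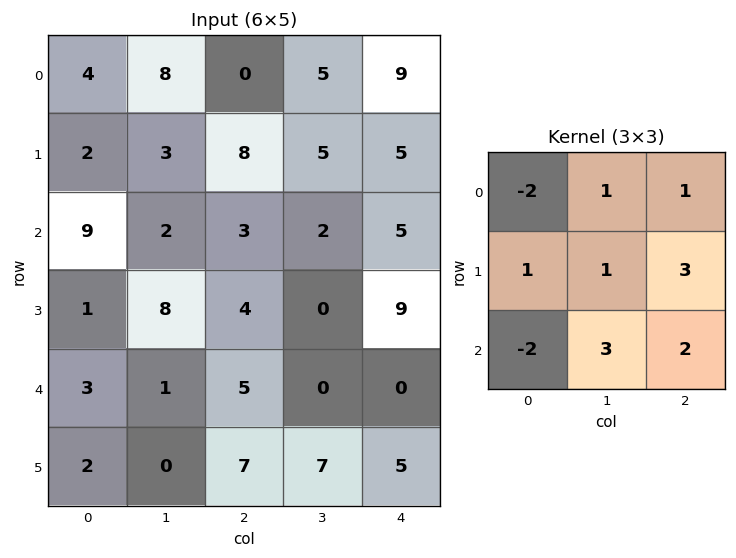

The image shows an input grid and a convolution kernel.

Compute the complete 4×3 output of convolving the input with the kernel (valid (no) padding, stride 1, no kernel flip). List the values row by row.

23 24 52
57 14 24
15 26 22
39 29 23

Output[0,0]: The receptive field on the input at this output position is [4 8 0 / 2 3 8 / 9 2 3]. Elementwise product with the kernel and sum: 4·-2 + 8·1 + 0·1 + 2·1 + 3·1 + 8·3 + 9·-2 + 2·3 + 3·2.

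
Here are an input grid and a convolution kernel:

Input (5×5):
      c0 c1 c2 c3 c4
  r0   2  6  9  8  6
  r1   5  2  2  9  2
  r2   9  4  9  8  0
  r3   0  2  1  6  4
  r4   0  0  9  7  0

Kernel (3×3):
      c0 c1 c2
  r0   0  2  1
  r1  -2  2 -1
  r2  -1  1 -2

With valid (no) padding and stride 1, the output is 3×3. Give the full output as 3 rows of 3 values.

Output[0,0]: The receptive field on the input at this output position is [2 6 9 / 5 2 2 / 9 4 9]. Elementwise product with the kernel and sum: 6·2 + 9·1 + 5·-2 + 2·2 + 2·-1 + 9·-1 + 4·1 + 9·-2.

-10 6 33
-13 2 15
2 13 20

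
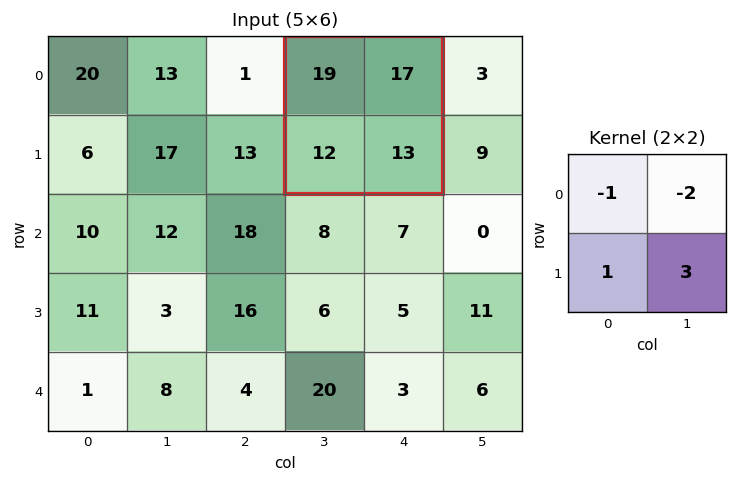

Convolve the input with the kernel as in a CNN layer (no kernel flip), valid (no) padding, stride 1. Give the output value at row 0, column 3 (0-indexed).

-2

The receptive field on the input at this output position is [19 17 / 12 13]. Elementwise product with the kernel and sum: 19·-1 + 17·-2 + 12·1 + 13·3.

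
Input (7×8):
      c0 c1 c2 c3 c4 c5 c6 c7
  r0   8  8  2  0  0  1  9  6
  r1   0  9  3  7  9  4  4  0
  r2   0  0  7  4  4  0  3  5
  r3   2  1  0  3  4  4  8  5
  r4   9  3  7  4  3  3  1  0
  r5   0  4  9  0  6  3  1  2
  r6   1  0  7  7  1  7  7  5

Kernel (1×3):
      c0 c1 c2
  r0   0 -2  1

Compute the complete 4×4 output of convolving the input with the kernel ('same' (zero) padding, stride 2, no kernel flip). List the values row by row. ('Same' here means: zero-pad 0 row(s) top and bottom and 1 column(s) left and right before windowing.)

-8 -4 1 -12
0 -10 -8 -1
-15 -10 -3 -2
-2 -7 5 -9

Output[0,0]: The receptive field on the zero-padded input at this output position is [0 8 8]. Elementwise product with the kernel and sum: 8·-2 + 8·1.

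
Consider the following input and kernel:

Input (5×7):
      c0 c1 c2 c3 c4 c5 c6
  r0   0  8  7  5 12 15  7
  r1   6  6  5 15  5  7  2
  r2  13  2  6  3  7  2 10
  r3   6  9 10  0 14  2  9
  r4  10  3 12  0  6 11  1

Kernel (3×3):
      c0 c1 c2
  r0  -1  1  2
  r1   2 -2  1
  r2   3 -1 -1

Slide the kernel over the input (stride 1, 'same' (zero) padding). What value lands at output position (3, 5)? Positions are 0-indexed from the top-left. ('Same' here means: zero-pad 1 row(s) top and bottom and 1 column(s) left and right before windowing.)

The receptive field on the zero-padded input at this output position is [7 2 10 / 14 2 9 / 6 11 1]. Elementwise product with the kernel and sum: 7·-1 + 2·1 + 10·2 + 14·2 + 2·-2 + 9·1 + 6·3 + 11·-1 + 1·-1.

54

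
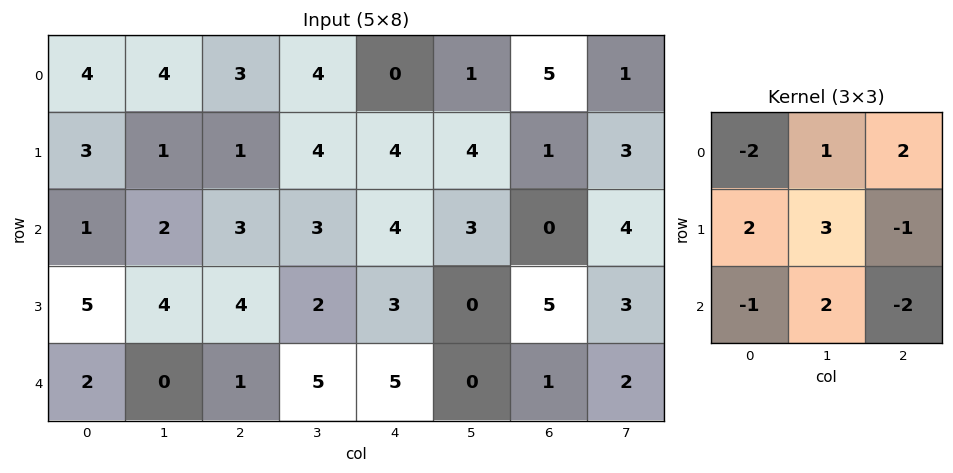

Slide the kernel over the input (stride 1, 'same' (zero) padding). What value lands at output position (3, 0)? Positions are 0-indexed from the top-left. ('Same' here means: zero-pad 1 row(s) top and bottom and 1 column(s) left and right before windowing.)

20

The receptive field on the zero-padded input at this output position is [0 1 2 / 0 5 4 / 0 2 0]. Elementwise product with the kernel and sum: 0·-2 + 1·1 + 2·2 + 0·2 + 5·3 + 4·-1 + 0·-1 + 2·2 + 0·-2.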